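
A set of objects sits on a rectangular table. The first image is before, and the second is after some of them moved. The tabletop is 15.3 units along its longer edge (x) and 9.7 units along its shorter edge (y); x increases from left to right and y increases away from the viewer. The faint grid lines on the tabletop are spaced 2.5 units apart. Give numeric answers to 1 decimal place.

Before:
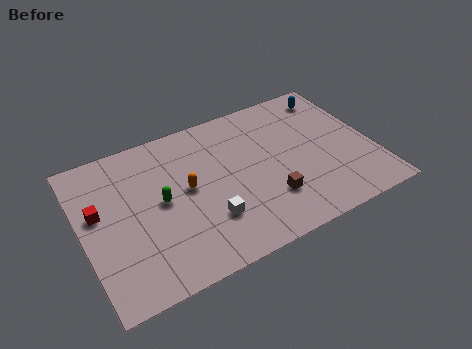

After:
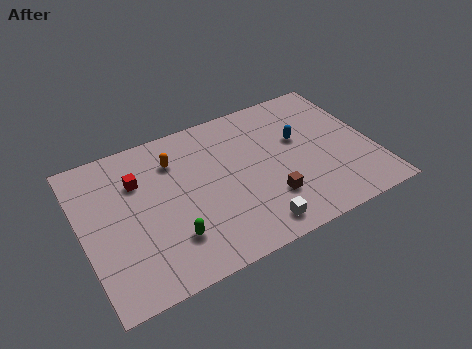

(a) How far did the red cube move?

2.5

The red cube moved from about (0.9, 5.7) to (3.1, 6.8), a distance of √(2.2² + 1.1²) ≈ 2.5.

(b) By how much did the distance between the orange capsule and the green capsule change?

+3.5

The distance was about 1.4 in the first image and 4.9 in the second, so they moved 3.5 units further apart.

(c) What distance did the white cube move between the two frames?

2.7

The white cube was near (6.3, 2.8) before and (8.5, 1.3) after, so it travelled √(2.2² + 1.5²) ≈ 2.7 units.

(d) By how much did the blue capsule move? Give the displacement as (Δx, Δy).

(-2.2, -2.3)

From the two frames, the blue capsule sits at roughly (13.8, 8.2) before and (11.6, 5.9) after.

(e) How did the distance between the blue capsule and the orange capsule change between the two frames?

-2.2

The distance was about 8.8 in the first image and 6.6 in the second, so they moved 2.2 units closer together.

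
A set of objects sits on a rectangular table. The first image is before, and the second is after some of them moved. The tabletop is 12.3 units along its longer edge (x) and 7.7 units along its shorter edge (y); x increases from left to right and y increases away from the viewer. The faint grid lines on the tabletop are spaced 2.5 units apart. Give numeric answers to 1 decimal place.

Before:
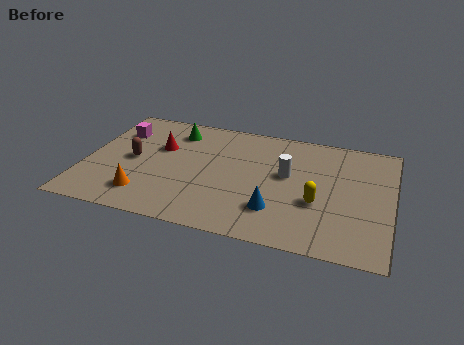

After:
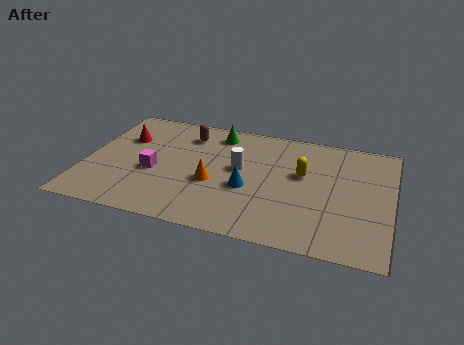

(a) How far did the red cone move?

1.5

The red cone moved from about (2.9, 4.9) to (1.4, 5.2), a distance of √(1.5² + 0.3²) ≈ 1.5.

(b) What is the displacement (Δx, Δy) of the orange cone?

(2.6, 1.5)

The orange cone was at about (2.6, 1.6) and moved to about (5.2, 3.1).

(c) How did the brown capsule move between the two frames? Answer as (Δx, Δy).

(2.0, 2.3)

The brown capsule started near (1.9, 3.8) and ended near (3.9, 6.1).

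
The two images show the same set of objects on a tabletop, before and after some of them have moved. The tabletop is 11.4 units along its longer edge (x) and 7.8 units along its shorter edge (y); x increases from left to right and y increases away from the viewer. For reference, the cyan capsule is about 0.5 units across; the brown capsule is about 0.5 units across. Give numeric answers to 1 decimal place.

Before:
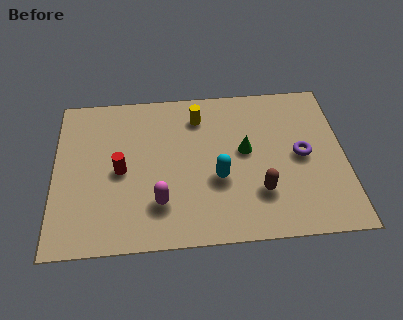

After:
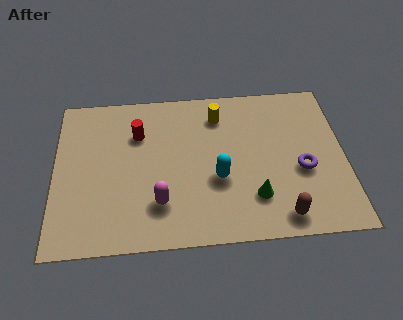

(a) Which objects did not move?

the cyan capsule and the magenta capsule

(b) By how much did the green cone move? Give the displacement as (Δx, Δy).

(0.3, -2.3)

From the two frames, the green cone sits at roughly (7.5, 4.3) before and (7.8, 2.0) after.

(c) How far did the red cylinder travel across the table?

1.9

From (2.6, 3.7) to (3.3, 5.5), the red cylinder covered √(0.7² + 1.8²) ≈ 1.9 units.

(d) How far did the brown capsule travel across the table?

1.4

From (8.0, 2.2) to (8.8, 1.0), the brown capsule covered √(0.8² + 1.2²) ≈ 1.4 units.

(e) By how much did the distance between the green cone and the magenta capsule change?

-0.4

Before: roughly 4.1 units apart; after: 3.7. That's 0.4 units closer together.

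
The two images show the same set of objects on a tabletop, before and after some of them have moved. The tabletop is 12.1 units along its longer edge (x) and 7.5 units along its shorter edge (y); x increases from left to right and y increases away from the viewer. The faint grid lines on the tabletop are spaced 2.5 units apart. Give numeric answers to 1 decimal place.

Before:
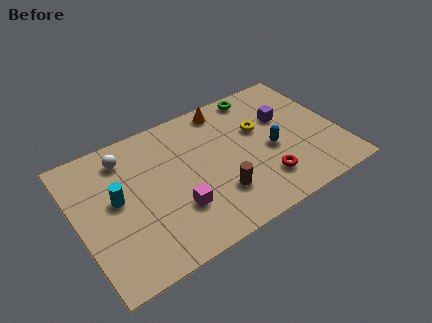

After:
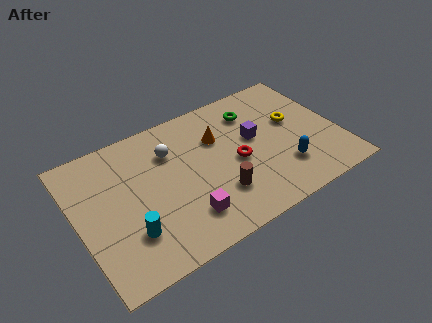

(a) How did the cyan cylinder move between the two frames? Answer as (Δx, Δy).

(0.3, -2.0)

The cyan cylinder was at about (1.8, 4.1) and moved to about (2.1, 2.1).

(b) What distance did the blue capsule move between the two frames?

1.4

The blue capsule was near (8.9, 3.3) before and (9.3, 2.0) after, so it travelled √(0.4² + 1.3²) ≈ 1.4 units.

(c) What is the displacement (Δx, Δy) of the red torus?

(-1.0, 1.6)

The red torus started near (8.3, 1.8) and ended near (7.3, 3.4).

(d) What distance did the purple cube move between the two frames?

1.6

The purple cube was near (9.8, 4.8) before and (8.3, 4.3) after, so it travelled √(1.5² + 0.5²) ≈ 1.6 units.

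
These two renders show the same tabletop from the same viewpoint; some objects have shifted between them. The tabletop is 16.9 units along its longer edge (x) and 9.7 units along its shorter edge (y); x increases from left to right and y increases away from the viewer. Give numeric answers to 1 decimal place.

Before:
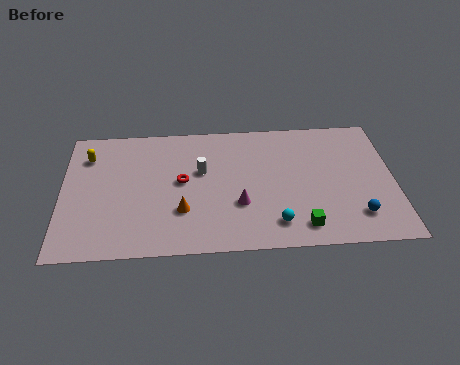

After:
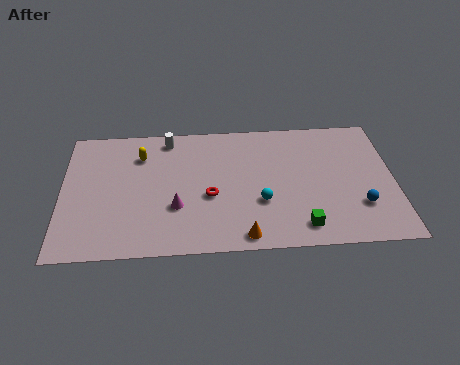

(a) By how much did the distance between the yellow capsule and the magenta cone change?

-4.3

They were about 8.7 units apart before and 4.4 after — 4.3 units closer together.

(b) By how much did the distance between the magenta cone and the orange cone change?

+1.2

The distance was about 2.9 in the first image and 4.1 in the second, so they moved 1.2 units further apart.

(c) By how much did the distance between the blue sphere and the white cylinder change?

+2.6

The distance was about 8.7 in the first image and 11.3 in the second, so they moved 2.6 units further apart.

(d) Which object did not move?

the green cube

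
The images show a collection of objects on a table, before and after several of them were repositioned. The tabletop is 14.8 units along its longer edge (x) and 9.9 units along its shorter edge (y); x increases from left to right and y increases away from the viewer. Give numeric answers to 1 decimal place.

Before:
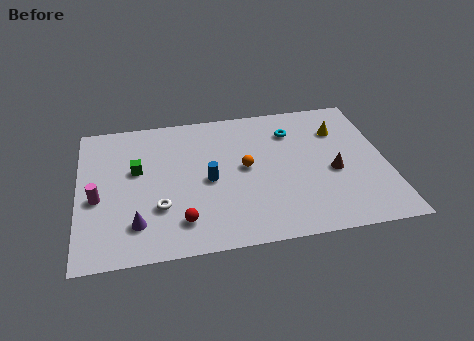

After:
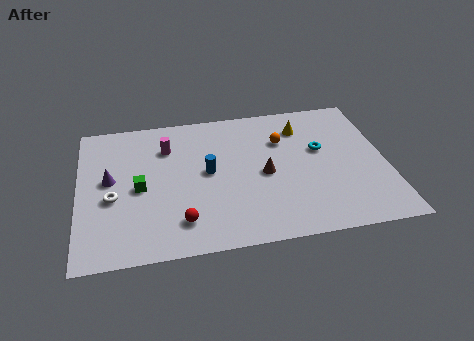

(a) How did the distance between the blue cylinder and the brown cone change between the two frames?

-3.2

The distance was about 6.0 in the first image and 2.8 in the second, so they moved 3.2 units closer together.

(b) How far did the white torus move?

2.4

The white torus moved from about (3.8, 3.1) to (1.6, 4.1), a distance of √(2.2² + 1.0²) ≈ 2.4.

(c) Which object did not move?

the red sphere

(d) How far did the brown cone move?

3.3

The brown cone moved from about (12.2, 4.2) to (8.9, 4.6), a distance of √(3.3² + 0.4²) ≈ 3.3.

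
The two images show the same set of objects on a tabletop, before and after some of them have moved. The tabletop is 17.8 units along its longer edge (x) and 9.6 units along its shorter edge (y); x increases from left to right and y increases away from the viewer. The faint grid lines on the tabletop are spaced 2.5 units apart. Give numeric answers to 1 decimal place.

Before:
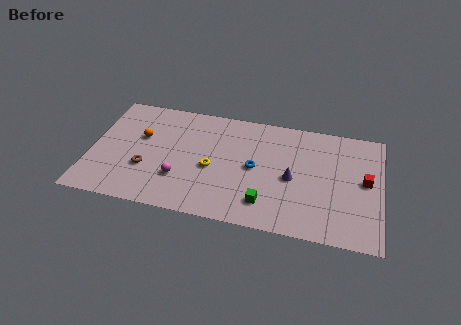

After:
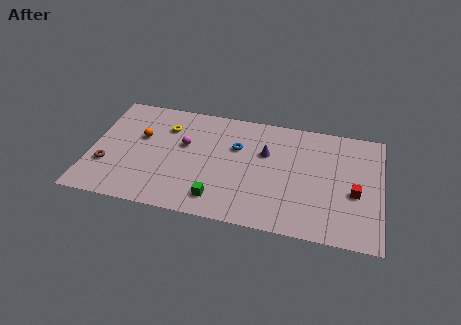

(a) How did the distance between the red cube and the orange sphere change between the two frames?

-0.5

Before: roughly 13.8 units apart; after: 13.3. That's 0.5 units closer together.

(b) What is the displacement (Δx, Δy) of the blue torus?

(-1.2, 1.5)

The blue torus started near (10.1, 4.8) and ended near (8.9, 6.3).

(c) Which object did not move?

the orange sphere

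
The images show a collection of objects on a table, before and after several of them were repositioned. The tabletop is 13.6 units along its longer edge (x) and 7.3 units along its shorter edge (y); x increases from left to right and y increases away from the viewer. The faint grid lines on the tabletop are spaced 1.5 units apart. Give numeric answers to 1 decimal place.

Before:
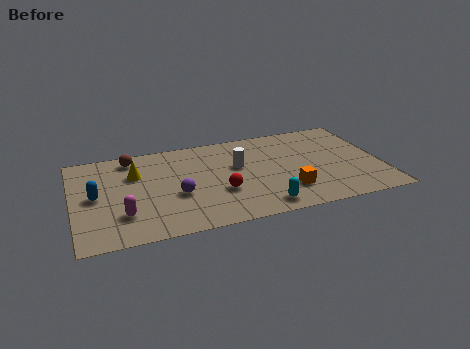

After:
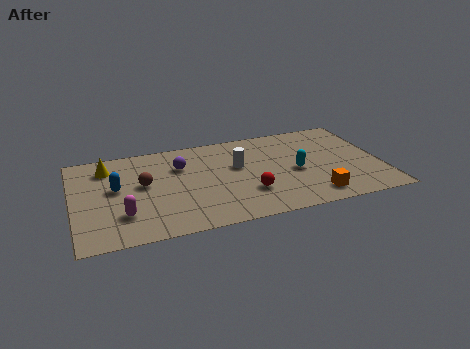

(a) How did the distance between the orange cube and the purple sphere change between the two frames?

+1.9

The distance was about 4.9 in the first image and 6.8 in the second, so they moved 1.9 units further apart.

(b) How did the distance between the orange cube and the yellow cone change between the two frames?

+2.7

The distance was about 7.2 in the first image and 9.9 in the second, so they moved 2.7 units further apart.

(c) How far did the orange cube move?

1.3

The orange cube was near (9.3, 1.9) before and (10.4, 1.2) after, so it travelled √(1.1² + 0.7²) ≈ 1.3 units.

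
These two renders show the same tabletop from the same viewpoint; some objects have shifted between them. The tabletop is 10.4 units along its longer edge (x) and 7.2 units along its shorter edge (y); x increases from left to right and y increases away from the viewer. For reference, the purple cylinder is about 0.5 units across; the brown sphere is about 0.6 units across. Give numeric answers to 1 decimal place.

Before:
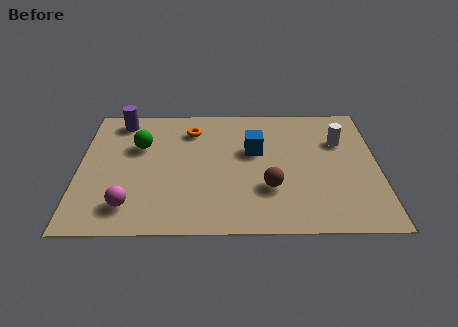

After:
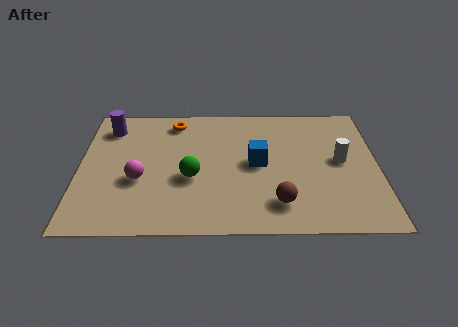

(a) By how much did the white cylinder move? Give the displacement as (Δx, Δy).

(0.0, -1.1)

The white cylinder was at about (9.1, 4.9) and moved to about (9.1, 3.8).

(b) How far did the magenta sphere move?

1.4

From (1.8, 1.4) to (2.1, 2.8), the magenta sphere covered √(0.3² + 1.4²) ≈ 1.4 units.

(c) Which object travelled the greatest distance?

the green sphere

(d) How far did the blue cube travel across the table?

0.7

The blue cube was near (6.1, 4.4) before and (6.2, 3.7) after, so it travelled √(0.1² + 0.7²) ≈ 0.7 units.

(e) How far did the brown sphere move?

0.9

From (6.6, 2.3) to (6.9, 1.5), the brown sphere covered √(0.3² + 0.8²) ≈ 0.9 units.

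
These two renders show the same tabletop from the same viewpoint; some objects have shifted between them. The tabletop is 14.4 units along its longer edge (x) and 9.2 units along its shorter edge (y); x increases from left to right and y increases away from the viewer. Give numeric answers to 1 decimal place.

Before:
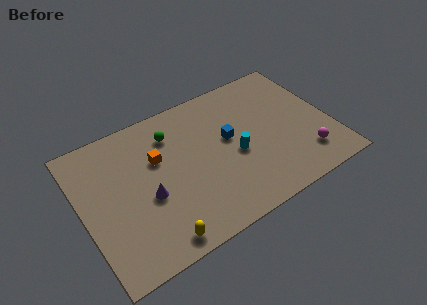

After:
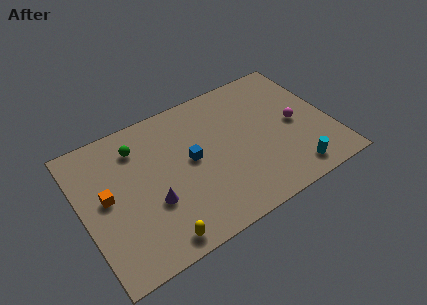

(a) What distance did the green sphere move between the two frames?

2.0

The green sphere moved from about (5.5, 7.1) to (3.5, 7.2), a distance of √(2.0² + 0.1²) ≈ 2.0.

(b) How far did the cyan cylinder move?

4.0

The cyan cylinder moved from about (8.8, 4.0) to (11.7, 1.3), a distance of √(2.9² + 2.7²) ≈ 4.0.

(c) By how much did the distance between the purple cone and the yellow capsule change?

-0.5

The distance was about 2.8 in the first image and 2.3 in the second, so they moved 0.5 units closer together.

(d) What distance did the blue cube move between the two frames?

2.3

The blue cube moved from about (8.6, 5.2) to (6.3, 4.9), a distance of √(2.3² + 0.3²) ≈ 2.3.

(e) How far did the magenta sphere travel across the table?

2.4

The magenta sphere was near (12.6, 2.0) before and (12.4, 4.4) after, so it travelled √(0.2² + 2.4²) ≈ 2.4 units.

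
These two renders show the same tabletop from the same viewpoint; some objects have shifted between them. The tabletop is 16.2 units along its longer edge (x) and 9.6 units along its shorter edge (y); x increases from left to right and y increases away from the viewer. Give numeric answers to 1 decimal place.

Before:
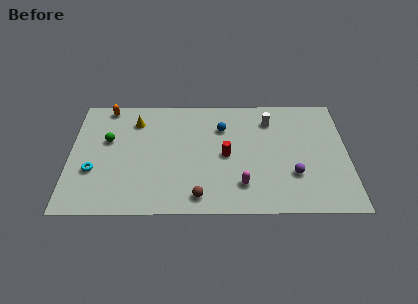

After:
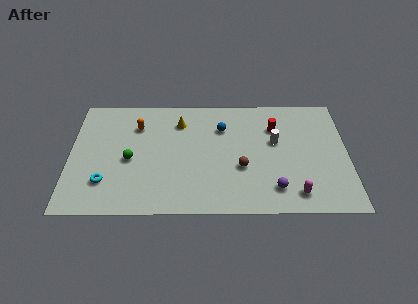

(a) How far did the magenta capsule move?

3.2

The magenta capsule was near (10.0, 2.2) before and (13.1, 1.5) after, so it travelled √(3.1² + 0.7²) ≈ 3.2 units.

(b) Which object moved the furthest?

the red cylinder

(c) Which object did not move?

the blue sphere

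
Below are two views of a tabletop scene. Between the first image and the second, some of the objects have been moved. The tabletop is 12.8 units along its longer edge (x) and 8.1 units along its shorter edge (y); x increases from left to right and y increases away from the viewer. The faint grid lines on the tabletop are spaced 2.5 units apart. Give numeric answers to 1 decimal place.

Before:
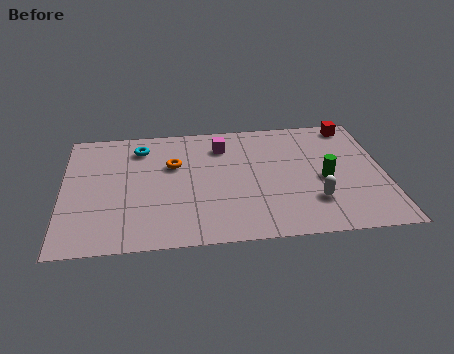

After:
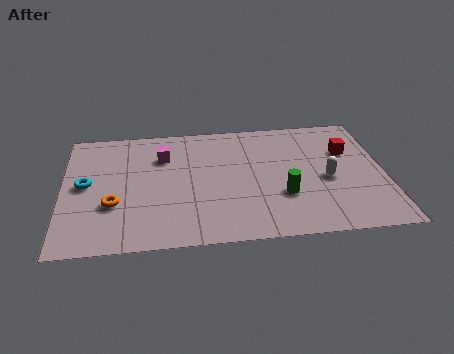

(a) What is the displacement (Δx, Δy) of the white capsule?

(0.6, 1.4)

From the two frames, the white capsule sits at roughly (9.9, 2.2) before and (10.5, 3.6) after.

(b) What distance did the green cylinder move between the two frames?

1.9

The green cylinder moved from about (10.4, 3.6) to (8.7, 2.7), a distance of √(1.7² + 0.9²) ≈ 1.9.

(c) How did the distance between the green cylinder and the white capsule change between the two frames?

+0.5

The distance was about 1.5 in the first image and 2.0 in the second, so they moved 0.5 units further apart.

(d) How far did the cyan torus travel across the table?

3.2

The cyan torus moved from about (3.1, 6.5) to (0.9, 4.2), a distance of √(2.2² + 2.3²) ≈ 3.2.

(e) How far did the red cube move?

1.8

The red cube moved from about (11.7, 7.2) to (11.4, 5.4), a distance of √(0.3² + 1.8²) ≈ 1.8.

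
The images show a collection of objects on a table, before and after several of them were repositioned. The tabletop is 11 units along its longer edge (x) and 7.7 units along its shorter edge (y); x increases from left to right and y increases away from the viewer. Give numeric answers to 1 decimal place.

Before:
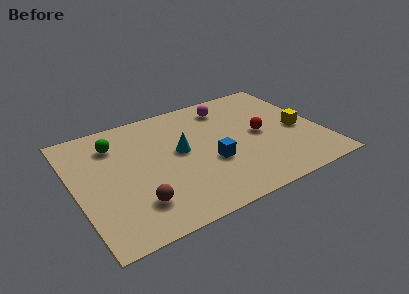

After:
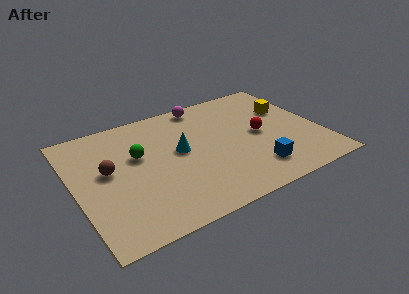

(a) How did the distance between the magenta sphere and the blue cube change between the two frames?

+1.9

Before: roughly 3.6 units apart; after: 5.5. That's 1.9 units further apart.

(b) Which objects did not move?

the red sphere and the cyan cone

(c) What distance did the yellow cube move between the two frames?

1.6

The yellow cube was near (10.0, 3.4) before and (9.8, 5.0) after, so it travelled √(0.2² + 1.6²) ≈ 1.6 units.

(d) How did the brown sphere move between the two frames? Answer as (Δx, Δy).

(-0.9, 2.5)

The brown sphere started near (2.4, 1.8) and ended near (1.5, 4.3).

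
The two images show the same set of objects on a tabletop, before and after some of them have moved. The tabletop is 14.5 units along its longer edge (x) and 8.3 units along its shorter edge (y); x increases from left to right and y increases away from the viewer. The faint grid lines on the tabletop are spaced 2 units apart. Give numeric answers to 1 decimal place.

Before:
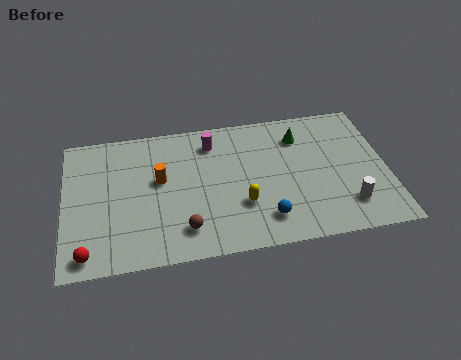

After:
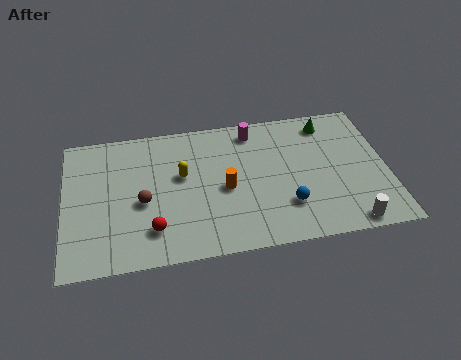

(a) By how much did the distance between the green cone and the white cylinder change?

+1.3

Before: roughly 4.9 units apart; after: 6.2. That's 1.3 units further apart.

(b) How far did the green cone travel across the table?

1.4

The green cone was near (10.7, 6.4) before and (12.0, 7.0) after, so it travelled √(1.3² + 0.6²) ≈ 1.4 units.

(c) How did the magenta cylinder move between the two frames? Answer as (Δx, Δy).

(1.9, 0.4)

The magenta cylinder started near (6.7, 6.7) and ended near (8.6, 7.1).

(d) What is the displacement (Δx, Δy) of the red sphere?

(2.9, 0.9)

From the two frames, the red sphere sits at roughly (1.0, 1.0) before and (3.9, 1.9) after.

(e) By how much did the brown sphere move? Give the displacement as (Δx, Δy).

(-1.8, 1.9)

From the two frames, the brown sphere sits at roughly (5.3, 1.7) before and (3.5, 3.6) after.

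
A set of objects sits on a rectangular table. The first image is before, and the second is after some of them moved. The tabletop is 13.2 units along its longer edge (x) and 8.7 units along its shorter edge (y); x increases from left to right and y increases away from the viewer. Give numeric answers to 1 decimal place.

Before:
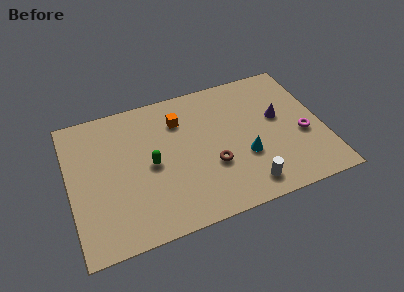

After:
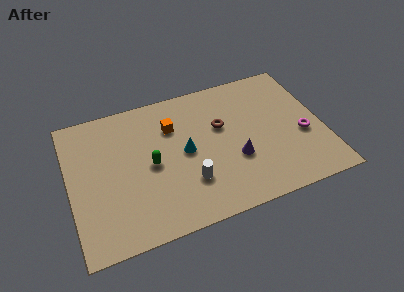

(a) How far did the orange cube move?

0.5

The orange cube moved from about (5.9, 6.5) to (5.5, 6.2), a distance of √(0.4² + 0.3²) ≈ 0.5.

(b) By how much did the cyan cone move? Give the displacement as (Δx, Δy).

(-3.0, 1.3)

From the two frames, the cyan cone sits at roughly (9.0, 3.1) before and (6.0, 4.4) after.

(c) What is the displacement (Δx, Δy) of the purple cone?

(-2.5, -1.9)

The purple cone started near (11.0, 5.0) and ended near (8.5, 3.1).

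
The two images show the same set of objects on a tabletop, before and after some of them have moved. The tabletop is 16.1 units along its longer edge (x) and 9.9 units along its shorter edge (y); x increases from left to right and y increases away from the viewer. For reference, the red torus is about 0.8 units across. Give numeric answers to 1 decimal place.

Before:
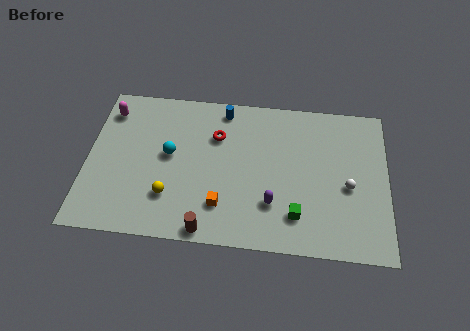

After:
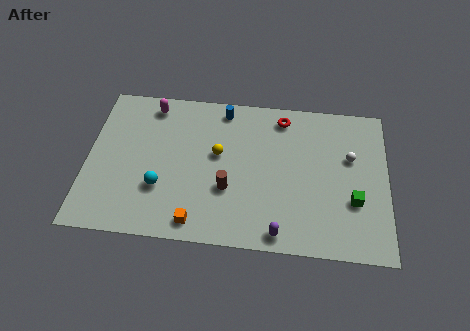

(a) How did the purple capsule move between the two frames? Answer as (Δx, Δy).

(0.4, -1.8)

The purple capsule started near (10.0, 2.8) and ended near (10.4, 1.0).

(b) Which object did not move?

the blue cylinder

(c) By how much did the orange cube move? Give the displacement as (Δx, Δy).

(-1.3, -1.2)

The orange cube started near (7.3, 2.4) and ended near (6.0, 1.2).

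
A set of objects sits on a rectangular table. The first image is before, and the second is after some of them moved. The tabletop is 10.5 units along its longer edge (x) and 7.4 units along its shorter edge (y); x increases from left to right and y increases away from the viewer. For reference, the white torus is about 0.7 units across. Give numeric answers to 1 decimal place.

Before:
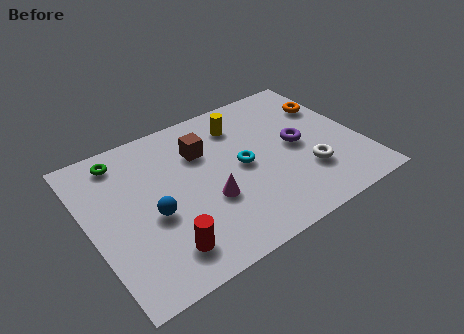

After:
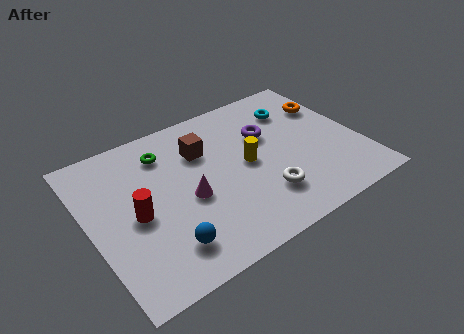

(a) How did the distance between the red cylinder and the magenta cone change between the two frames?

-0.4

They were about 2.4 units apart before and 2.0 after — 0.4 units closer together.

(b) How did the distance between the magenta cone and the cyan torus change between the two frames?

+3.5

Before: roughly 1.8 units apart; after: 5.3. That's 3.5 units further apart.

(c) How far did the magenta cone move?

0.9

The magenta cone moved from about (4.4, 2.7) to (3.7, 3.2), a distance of √(0.7² + 0.5²) ≈ 0.9.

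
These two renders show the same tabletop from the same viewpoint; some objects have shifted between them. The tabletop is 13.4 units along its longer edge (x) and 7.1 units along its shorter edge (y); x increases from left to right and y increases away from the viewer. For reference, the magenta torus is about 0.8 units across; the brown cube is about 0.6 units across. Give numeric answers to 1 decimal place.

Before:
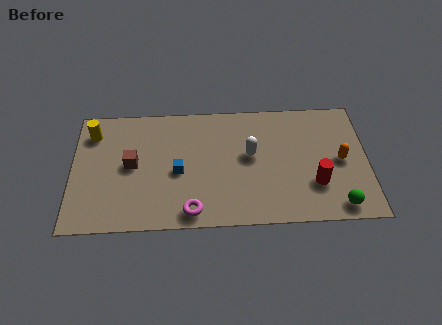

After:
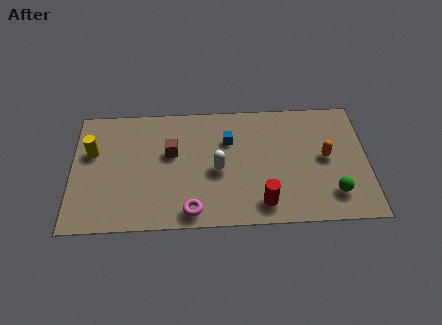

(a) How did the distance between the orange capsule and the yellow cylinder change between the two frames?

-0.9

Before: roughly 11.5 units apart; after: 10.6. That's 0.9 units closer together.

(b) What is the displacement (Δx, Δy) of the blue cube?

(2.3, 1.7)

The blue cube was at about (4.8, 3.2) and moved to about (7.1, 4.9).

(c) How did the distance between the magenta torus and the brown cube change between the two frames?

-0.4

Before: roughly 3.9 units apart; after: 3.5. That's 0.4 units closer together.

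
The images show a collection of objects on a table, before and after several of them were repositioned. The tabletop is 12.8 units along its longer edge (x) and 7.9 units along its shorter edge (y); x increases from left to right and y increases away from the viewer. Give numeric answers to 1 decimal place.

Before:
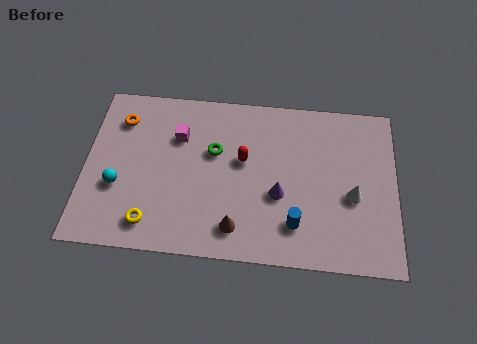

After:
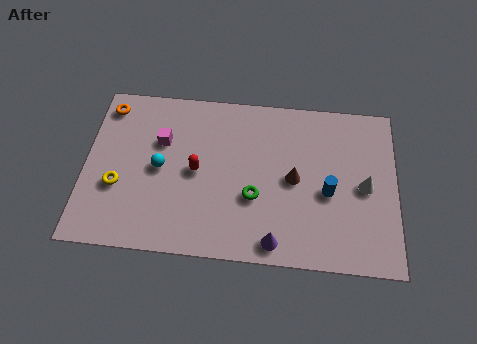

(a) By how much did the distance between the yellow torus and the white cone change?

+1.7

They were about 8.4 units apart before and 10.1 after — 1.7 units further apart.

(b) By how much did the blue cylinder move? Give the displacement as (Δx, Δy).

(1.3, 1.6)

The blue cylinder started near (8.7, 1.8) and ended near (10.0, 3.4).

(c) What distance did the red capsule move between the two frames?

2.0

The red capsule was near (6.5, 4.6) before and (4.6, 3.9) after, so it travelled √(1.9² + 0.7²) ≈ 2.0 units.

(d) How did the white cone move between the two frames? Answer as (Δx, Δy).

(0.5, 0.5)

The white cone started near (11.0, 3.3) and ended near (11.5, 3.8).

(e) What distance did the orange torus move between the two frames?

0.8

From (1.4, 6.1) to (0.8, 6.7), the orange torus covered √(0.6² + 0.6²) ≈ 0.8 units.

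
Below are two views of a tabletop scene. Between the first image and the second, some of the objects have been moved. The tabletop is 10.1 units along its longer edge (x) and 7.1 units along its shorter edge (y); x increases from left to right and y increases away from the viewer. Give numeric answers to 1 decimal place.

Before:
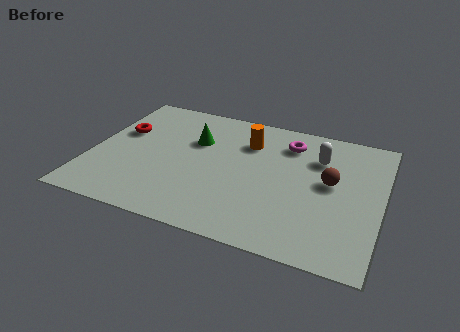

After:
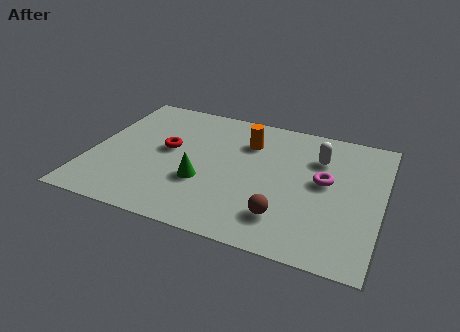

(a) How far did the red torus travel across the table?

1.8

The red torus moved from about (0.9, 4.4) to (2.6, 3.9), a distance of √(1.7² + 0.5²) ≈ 1.8.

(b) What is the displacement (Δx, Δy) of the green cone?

(0.5, -2.2)

The green cone was at about (3.5, 4.7) and moved to about (4.0, 2.5).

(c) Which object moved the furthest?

the brown sphere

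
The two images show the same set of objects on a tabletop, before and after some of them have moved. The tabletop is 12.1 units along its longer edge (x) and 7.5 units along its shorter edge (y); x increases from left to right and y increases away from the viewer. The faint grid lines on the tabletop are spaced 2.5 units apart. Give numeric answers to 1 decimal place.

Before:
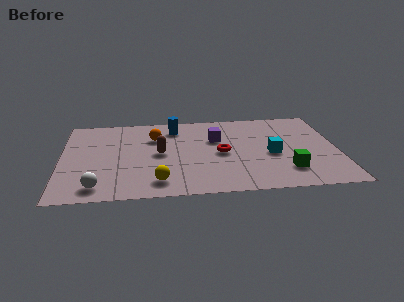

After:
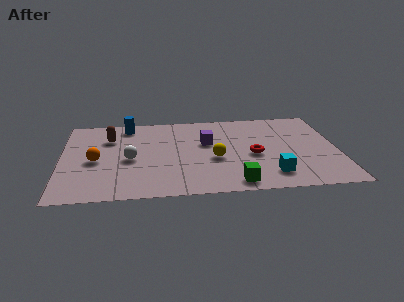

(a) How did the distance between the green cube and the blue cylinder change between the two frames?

+0.8

The distance was about 6.4 in the first image and 7.2 in the second, so they moved 0.8 units further apart.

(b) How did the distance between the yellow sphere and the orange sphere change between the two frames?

+1.2

They were about 4.0 units apart before and 5.2 after — 1.2 units further apart.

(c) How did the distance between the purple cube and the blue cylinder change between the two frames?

+1.8

They were about 2.2 units apart before and 4.0 after — 1.8 units further apart.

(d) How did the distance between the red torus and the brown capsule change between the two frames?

+3.9

The distance was about 2.7 in the first image and 6.6 in the second, so they moved 3.9 units further apart.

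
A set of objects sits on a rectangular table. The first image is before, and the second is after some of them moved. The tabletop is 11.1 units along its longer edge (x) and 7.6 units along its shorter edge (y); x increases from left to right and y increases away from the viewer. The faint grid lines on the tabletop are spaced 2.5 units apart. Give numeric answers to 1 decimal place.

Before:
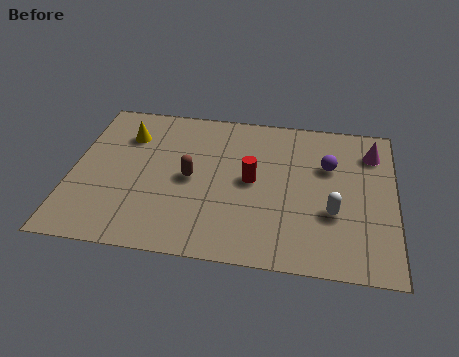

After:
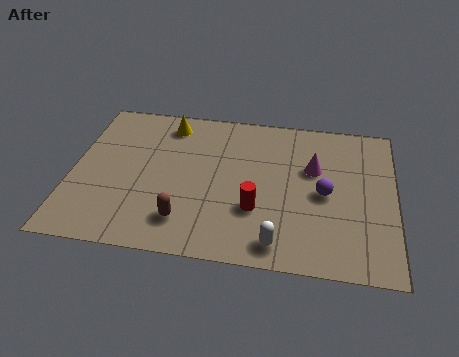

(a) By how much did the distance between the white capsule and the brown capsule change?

-1.7

Before: roughly 5.0 units apart; after: 3.3. That's 1.7 units closer together.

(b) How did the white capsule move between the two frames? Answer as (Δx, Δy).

(-1.8, -1.7)

From the two frames, the white capsule sits at roughly (9.0, 2.7) before and (7.2, 1.0) after.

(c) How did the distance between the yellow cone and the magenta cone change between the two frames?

-3.2

They were about 8.5 units apart before and 5.3 after — 3.2 units closer together.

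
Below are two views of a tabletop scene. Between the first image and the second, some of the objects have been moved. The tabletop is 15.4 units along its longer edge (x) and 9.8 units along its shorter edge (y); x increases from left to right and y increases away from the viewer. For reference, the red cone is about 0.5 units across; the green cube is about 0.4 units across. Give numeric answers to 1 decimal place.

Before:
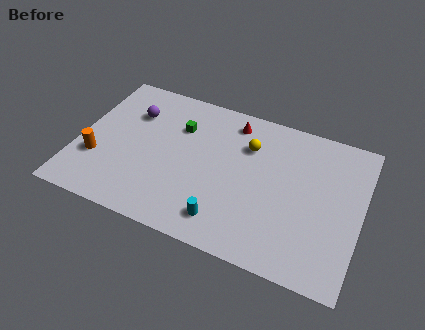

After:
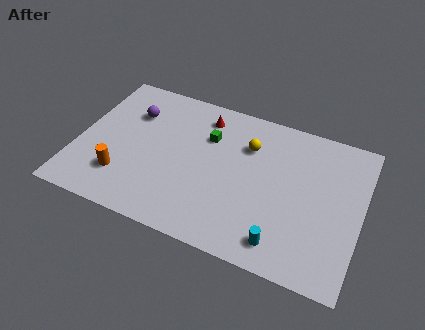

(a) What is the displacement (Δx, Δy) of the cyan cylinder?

(3.1, -0.2)

From the two frames, the cyan cylinder sits at roughly (8.4, 1.7) before and (11.5, 1.5) after.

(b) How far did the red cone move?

1.6

From (8.1, 8.3) to (6.5, 8.1), the red cone covered √(1.6² + 0.2²) ≈ 1.6 units.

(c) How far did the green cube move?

1.6

From (5.3, 6.9) to (6.9, 6.8), the green cube covered √(1.6² + 0.1²) ≈ 1.6 units.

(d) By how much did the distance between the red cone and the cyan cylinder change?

+1.7

The distance was about 6.6 in the first image and 8.3 in the second, so they moved 1.7 units further apart.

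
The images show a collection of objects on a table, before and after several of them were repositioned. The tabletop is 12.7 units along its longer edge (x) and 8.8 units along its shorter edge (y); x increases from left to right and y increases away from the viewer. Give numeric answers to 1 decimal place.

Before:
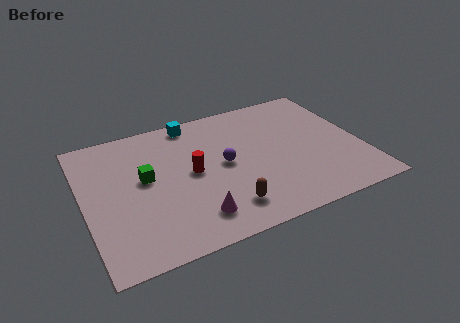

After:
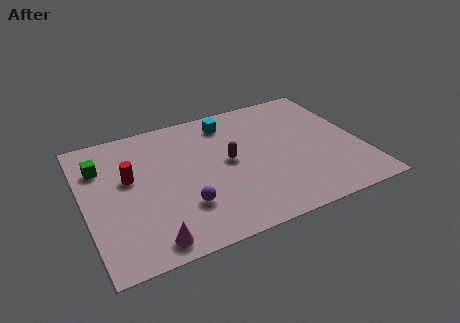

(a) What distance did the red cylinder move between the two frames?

2.9

The red cylinder moved from about (4.9, 4.5) to (2.1, 5.2), a distance of √(2.8² + 0.7²) ≈ 2.9.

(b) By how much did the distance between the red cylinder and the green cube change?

-0.4

Before: roughly 2.1 units apart; after: 1.7. That's 0.4 units closer together.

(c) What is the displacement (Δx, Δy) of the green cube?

(-1.9, 1.5)

The green cube started near (2.8, 4.9) and ended near (0.9, 6.4).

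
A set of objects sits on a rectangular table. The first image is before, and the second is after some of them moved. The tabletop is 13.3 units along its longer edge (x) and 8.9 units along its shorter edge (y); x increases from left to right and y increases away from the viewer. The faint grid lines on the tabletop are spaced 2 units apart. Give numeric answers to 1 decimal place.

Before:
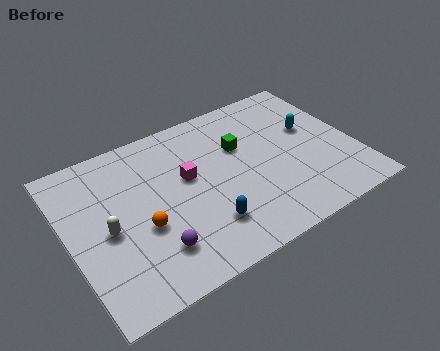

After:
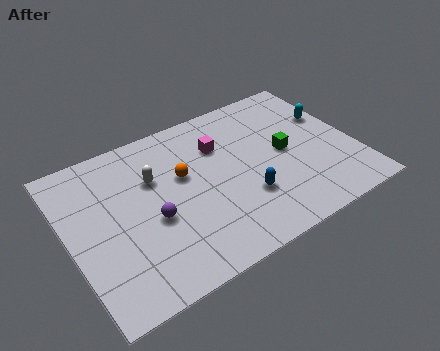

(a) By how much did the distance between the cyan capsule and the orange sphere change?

-1.4

Before: roughly 8.5 units apart; after: 7.1. That's 1.4 units closer together.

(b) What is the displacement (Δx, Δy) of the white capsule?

(2.4, 1.8)

The white capsule started near (1.7, 4.1) and ended near (4.1, 5.9).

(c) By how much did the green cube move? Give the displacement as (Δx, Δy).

(1.9, -1.3)

From the two frames, the green cube sits at roughly (8.2, 5.8) before and (10.1, 4.5) after.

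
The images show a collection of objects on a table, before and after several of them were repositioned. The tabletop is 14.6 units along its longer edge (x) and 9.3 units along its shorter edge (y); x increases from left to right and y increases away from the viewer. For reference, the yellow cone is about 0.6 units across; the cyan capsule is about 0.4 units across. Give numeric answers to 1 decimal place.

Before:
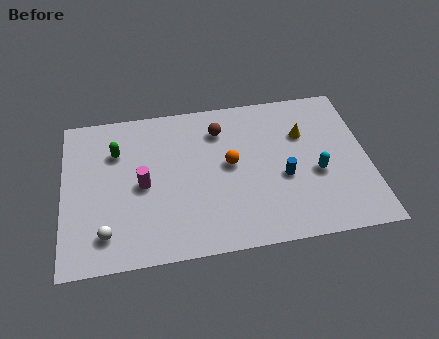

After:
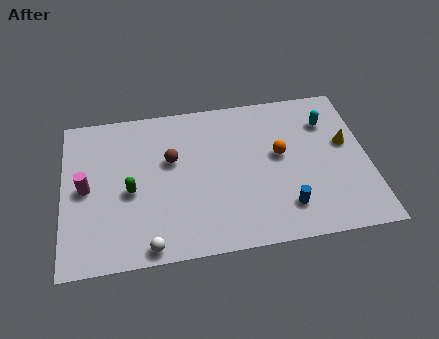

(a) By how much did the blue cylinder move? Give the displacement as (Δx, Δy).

(0.0, -1.8)

The blue cylinder was at about (10.5, 3.8) and moved to about (10.5, 2.0).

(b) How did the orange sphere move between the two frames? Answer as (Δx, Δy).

(2.4, 0.2)

The orange sphere was at about (8.0, 5.0) and moved to about (10.4, 5.2).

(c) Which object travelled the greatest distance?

the cyan capsule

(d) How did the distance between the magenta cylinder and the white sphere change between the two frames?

+1.6

They were about 3.2 units apart before and 4.8 after — 1.6 units further apart.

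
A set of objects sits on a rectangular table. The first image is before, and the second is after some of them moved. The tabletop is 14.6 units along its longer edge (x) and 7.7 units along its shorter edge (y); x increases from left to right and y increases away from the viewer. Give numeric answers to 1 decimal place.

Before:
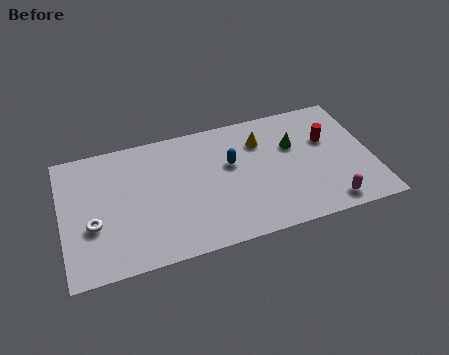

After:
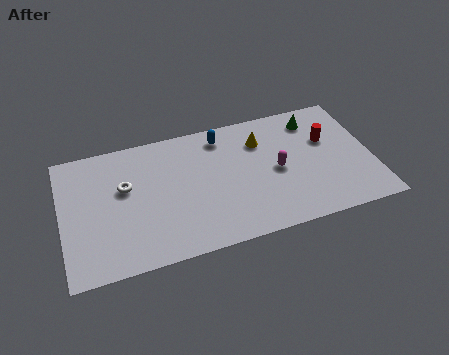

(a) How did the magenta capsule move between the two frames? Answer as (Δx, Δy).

(-2.2, 2.7)

From the two frames, the magenta capsule sits at roughly (12.3, 1.0) before and (10.1, 3.7) after.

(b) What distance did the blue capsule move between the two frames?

1.8

From (8.0, 4.7) to (7.7, 6.5), the blue capsule covered √(0.3² + 1.8²) ≈ 1.8 units.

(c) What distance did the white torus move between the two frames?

2.4

The white torus moved from about (1.4, 2.9) to (3.0, 4.7), a distance of √(1.6² + 1.8²) ≈ 2.4.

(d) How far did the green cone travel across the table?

1.7

From (11.0, 5.0) to (12.1, 6.3), the green cone covered √(1.1² + 1.3²) ≈ 1.7 units.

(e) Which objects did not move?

the yellow cone and the red cylinder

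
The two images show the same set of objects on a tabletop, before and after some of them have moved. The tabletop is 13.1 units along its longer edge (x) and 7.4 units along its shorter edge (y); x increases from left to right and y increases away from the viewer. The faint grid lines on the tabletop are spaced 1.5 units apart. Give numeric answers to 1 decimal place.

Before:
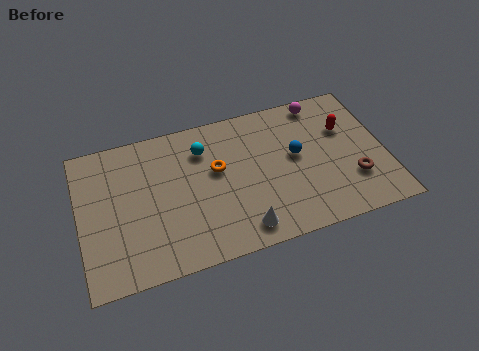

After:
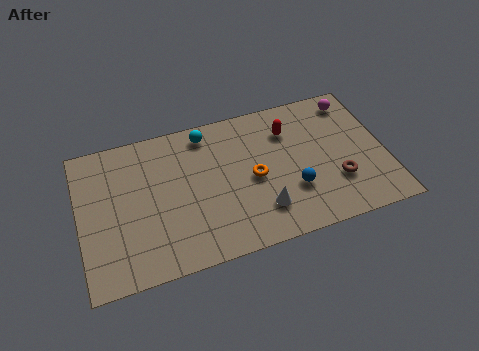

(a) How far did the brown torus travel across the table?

0.7

The brown torus moved from about (11.6, 2.2) to (10.9, 2.3), a distance of √(0.7² + 0.1²) ≈ 0.7.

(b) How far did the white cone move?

1.1

The white cone moved from about (6.7, 1.1) to (7.6, 1.8), a distance of √(0.9² + 0.7²) ≈ 1.1.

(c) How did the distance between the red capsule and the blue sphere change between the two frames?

+0.8

They were about 2.3 units apart before and 3.1 after — 0.8 units further apart.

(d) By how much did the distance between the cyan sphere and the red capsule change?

-2.5

They were about 6.1 units apart before and 3.6 after — 2.5 units closer together.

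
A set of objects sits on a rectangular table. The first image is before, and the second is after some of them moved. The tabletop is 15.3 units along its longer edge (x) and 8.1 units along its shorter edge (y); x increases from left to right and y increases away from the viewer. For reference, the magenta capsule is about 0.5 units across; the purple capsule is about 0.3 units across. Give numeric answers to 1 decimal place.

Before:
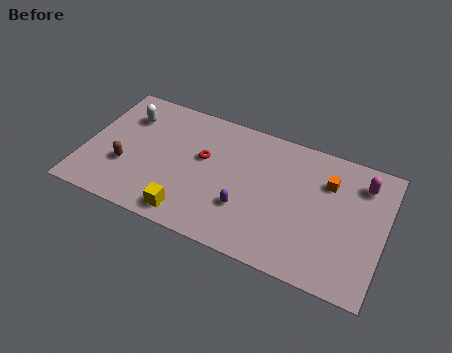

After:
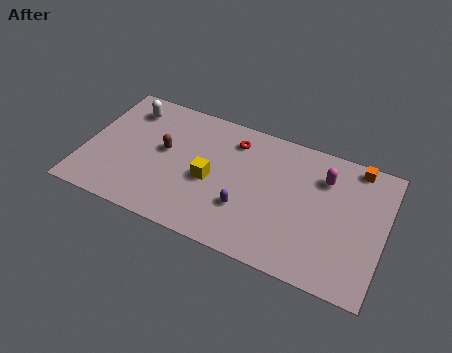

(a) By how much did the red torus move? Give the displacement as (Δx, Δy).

(1.4, 1.7)

The red torus was at about (6.0, 4.8) and moved to about (7.4, 6.5).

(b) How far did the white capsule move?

0.5

The white capsule was near (1.9, 6.0) before and (1.9, 6.5) after, so it travelled √(0.0² + 0.5²) ≈ 0.5 units.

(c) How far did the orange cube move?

2.0

From (12.3, 5.8) to (13.6, 7.3), the orange cube covered √(1.3² + 1.5²) ≈ 2.0 units.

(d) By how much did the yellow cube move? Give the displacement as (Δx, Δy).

(0.8, 2.5)

From the two frames, the yellow cube sits at roughly (5.7, 1.1) before and (6.5, 3.6) after.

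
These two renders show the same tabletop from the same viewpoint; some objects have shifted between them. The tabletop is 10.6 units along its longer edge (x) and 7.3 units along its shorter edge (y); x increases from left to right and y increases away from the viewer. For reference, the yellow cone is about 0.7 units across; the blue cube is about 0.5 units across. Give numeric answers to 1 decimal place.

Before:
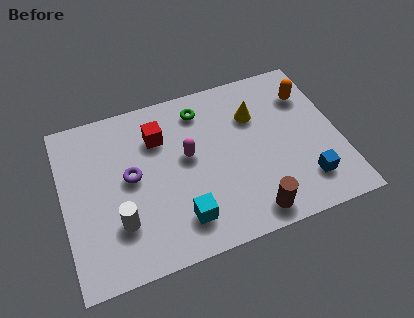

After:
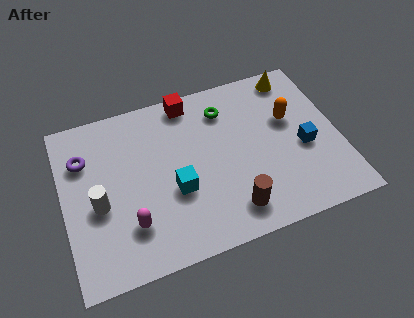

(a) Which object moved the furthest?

the magenta capsule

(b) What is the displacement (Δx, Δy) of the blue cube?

(0.1, 1.5)

The blue cube started near (9.1, 1.6) and ended near (9.2, 3.1).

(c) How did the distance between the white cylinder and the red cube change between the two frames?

+1.4

The distance was about 3.7 in the first image and 5.1 in the second, so they moved 1.4 units further apart.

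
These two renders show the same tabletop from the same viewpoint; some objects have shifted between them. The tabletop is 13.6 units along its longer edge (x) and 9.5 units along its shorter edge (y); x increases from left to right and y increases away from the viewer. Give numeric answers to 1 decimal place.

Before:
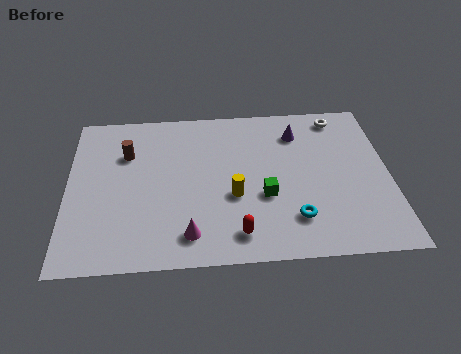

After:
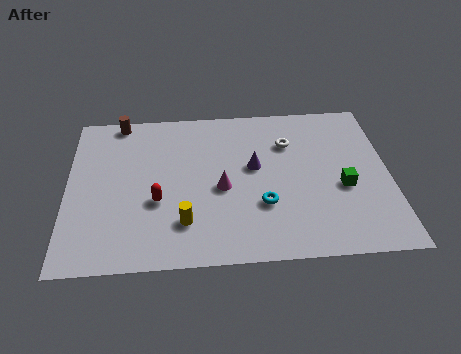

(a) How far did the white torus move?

2.7

From (11.6, 8.3) to (9.4, 6.8), the white torus covered √(2.2² + 1.5²) ≈ 2.7 units.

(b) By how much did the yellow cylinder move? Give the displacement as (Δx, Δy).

(-2.1, -1.4)

The yellow cylinder was at about (7.0, 3.7) and moved to about (4.9, 2.3).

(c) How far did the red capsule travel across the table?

3.9

The red capsule moved from about (7.1, 1.5) to (3.8, 3.6), a distance of √(3.3² + 2.1²) ≈ 3.9.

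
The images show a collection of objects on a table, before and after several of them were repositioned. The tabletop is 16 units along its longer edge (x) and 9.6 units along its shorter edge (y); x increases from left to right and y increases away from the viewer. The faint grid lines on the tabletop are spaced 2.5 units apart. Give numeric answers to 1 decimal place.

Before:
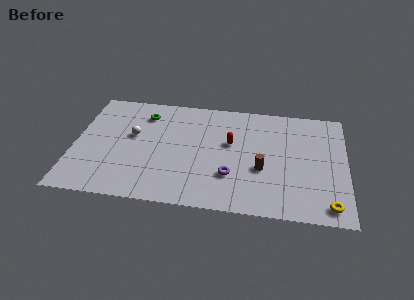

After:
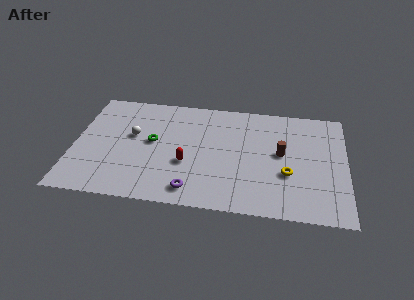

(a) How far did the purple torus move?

2.7

From (9.3, 2.9) to (7.1, 1.4), the purple torus covered √(2.2² + 1.5²) ≈ 2.7 units.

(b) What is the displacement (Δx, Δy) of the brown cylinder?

(1.1, 1.5)

The brown cylinder was at about (11.1, 3.7) and moved to about (12.2, 5.2).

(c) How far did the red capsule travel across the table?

3.3

The red capsule was near (9.2, 5.7) before and (6.7, 3.6) after, so it travelled √(2.5² + 2.1²) ≈ 3.3 units.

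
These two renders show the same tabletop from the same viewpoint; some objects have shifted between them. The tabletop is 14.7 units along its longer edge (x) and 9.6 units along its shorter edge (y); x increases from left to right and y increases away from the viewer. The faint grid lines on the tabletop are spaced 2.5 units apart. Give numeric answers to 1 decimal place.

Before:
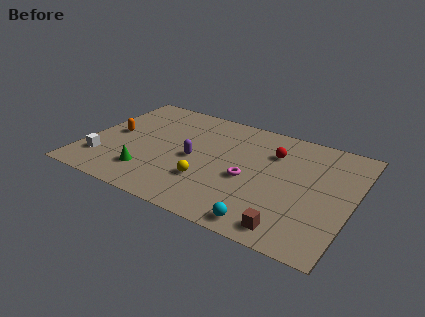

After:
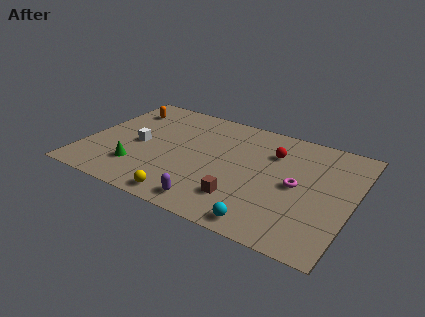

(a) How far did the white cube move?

2.8

The white cube moved from about (1.2, 2.3) to (2.9, 4.5), a distance of √(1.7² + 2.2²) ≈ 2.8.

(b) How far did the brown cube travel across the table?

3.0

The brown cube was near (11.8, 1.2) before and (9.0, 2.3) after, so it travelled √(2.8² + 1.1²) ≈ 3.0 units.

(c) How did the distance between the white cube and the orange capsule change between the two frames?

+0.7

The distance was about 2.6 in the first image and 3.3 in the second, so they moved 0.7 units further apart.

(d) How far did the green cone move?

0.6

From (3.8, 2.2) to (3.2, 2.4), the green cone covered √(0.6² + 0.2²) ≈ 0.6 units.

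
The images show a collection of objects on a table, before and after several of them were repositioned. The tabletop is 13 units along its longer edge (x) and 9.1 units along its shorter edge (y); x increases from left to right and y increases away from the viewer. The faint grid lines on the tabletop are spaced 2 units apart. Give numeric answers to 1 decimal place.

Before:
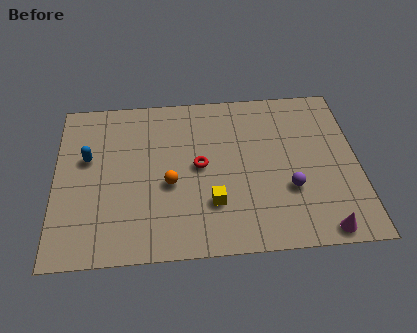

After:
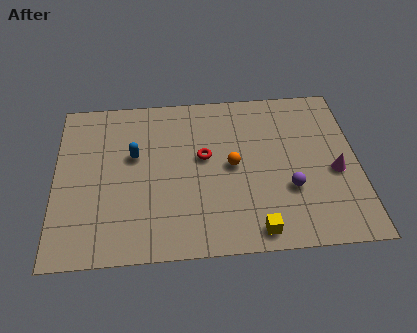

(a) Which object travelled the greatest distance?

the magenta cone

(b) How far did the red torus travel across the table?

0.5

From (6.2, 4.7) to (6.4, 5.2), the red torus covered √(0.2² + 0.5²) ≈ 0.5 units.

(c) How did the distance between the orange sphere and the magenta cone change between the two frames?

-2.6

The distance was about 7.1 in the first image and 4.5 in the second, so they moved 2.6 units closer together.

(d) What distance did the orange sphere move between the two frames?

2.8

The orange sphere moved from about (4.9, 3.8) to (7.6, 4.6), a distance of √(2.7² + 0.8²) ≈ 2.8.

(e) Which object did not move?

the purple sphere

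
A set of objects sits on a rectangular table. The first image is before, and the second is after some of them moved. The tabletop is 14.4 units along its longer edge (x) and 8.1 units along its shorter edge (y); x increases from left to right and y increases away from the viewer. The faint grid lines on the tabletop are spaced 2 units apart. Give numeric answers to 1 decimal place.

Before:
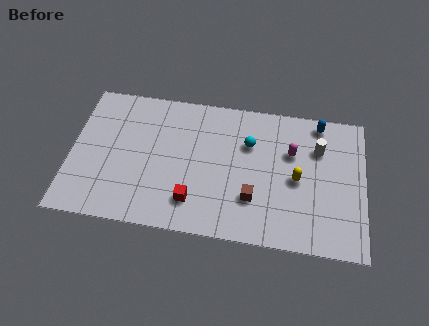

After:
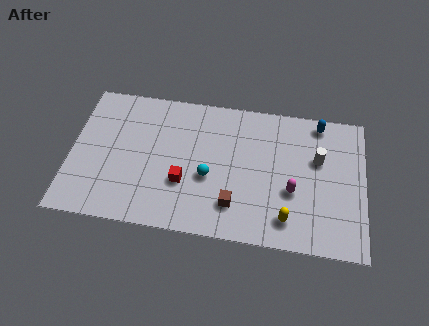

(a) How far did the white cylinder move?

0.6

From (12.1, 5.7) to (12.1, 5.1), the white cylinder covered √(0.0² + 0.6²) ≈ 0.6 units.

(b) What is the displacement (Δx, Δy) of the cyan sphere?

(-1.9, -2.2)

The cyan sphere started near (8.7, 5.5) and ended near (6.8, 3.3).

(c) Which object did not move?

the blue capsule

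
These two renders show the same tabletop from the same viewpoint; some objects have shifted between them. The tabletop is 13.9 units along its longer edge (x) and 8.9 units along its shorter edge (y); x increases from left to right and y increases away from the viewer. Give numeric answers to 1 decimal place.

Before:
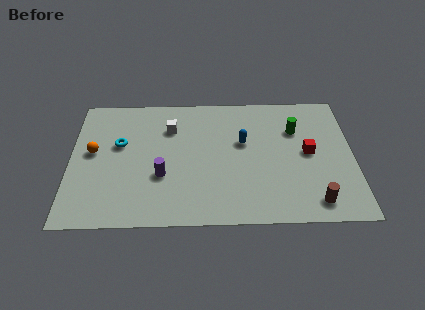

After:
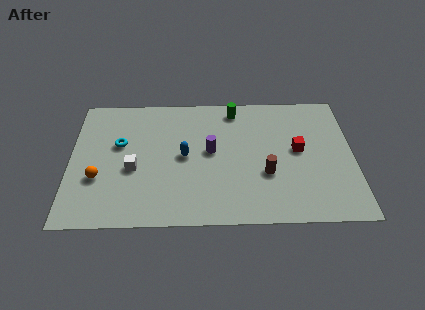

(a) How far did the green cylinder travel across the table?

3.4

The green cylinder was near (11.1, 6.2) before and (8.1, 7.7) after, so it travelled √(3.0² + 1.5²) ≈ 3.4 units.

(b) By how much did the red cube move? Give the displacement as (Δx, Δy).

(-0.5, 0.2)

The red cube was at about (11.7, 4.6) and moved to about (11.2, 4.8).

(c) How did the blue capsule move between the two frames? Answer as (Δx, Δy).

(-2.9, -0.9)

From the two frames, the blue capsule sits at roughly (8.5, 5.4) before and (5.6, 4.5) after.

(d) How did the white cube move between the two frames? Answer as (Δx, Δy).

(-1.8, -2.8)

The white cube started near (4.9, 6.5) and ended near (3.1, 3.7).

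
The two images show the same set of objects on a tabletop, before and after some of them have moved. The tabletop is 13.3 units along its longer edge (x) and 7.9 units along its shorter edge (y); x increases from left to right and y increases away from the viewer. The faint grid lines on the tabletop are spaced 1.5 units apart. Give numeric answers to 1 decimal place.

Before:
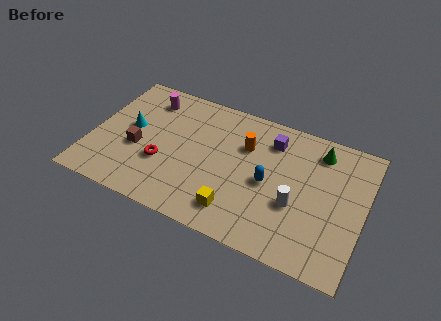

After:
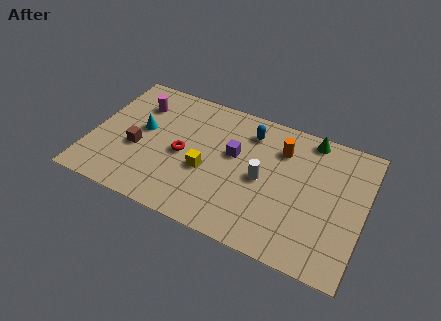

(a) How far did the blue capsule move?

2.9

The blue capsule moved from about (8.7, 3.7) to (7.5, 6.3), a distance of √(1.2² + 2.6²) ≈ 2.9.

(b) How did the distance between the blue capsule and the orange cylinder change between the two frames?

-0.5

Before: roughly 2.1 units apart; after: 1.6. That's 0.5 units closer together.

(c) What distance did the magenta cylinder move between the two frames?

0.6

The magenta cylinder moved from about (2.4, 6.4) to (2.0, 5.9), a distance of √(0.4² + 0.5²) ≈ 0.6.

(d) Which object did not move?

the brown cube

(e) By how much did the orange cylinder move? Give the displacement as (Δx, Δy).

(1.7, 0.5)

From the two frames, the orange cylinder sits at roughly (7.4, 5.4) before and (9.1, 5.9) after.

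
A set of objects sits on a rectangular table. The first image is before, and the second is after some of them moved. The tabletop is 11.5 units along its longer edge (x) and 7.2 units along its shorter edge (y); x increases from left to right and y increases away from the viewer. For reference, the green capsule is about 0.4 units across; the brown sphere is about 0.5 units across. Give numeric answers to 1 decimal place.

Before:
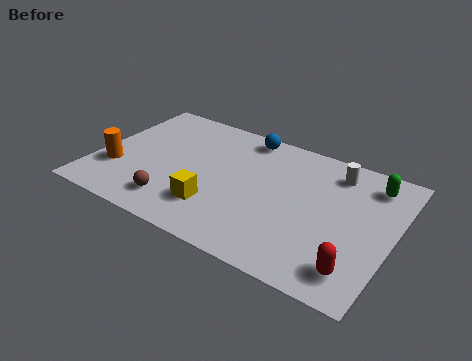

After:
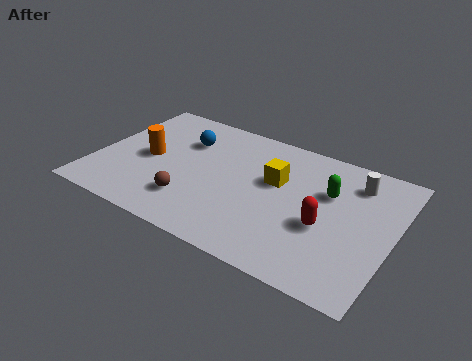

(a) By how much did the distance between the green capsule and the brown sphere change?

-2.6

Before: roughly 8.3 units apart; after: 5.7. That's 2.6 units closer together.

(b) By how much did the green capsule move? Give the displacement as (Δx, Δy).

(-1.5, -1.2)

The green capsule started near (10.4, 5.9) and ended near (8.9, 4.7).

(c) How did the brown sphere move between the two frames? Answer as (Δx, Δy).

(0.6, 0.4)

The brown sphere started near (3.4, 1.4) and ended near (4.0, 1.8).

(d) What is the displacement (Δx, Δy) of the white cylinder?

(0.8, -0.2)

From the two frames, the white cylinder sits at roughly (9.0, 5.9) before and (9.8, 5.7) after.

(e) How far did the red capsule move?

2.1

The red capsule moved from about (10.4, 1.3) to (9.0, 2.9), a distance of √(1.4² + 1.6²) ≈ 2.1.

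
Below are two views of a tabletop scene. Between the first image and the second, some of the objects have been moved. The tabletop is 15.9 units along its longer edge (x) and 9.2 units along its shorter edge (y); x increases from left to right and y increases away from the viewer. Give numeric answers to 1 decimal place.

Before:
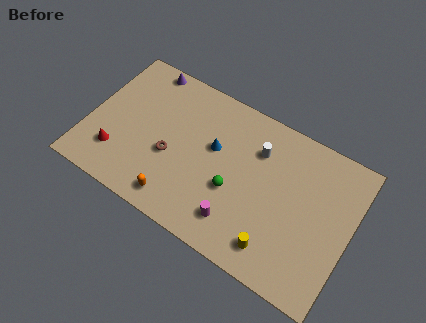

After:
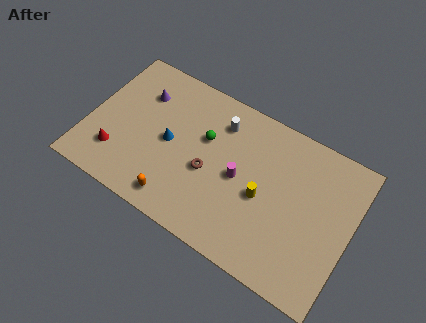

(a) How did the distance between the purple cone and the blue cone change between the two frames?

-2.6

The distance was about 5.6 in the first image and 3.0 in the second, so they moved 2.6 units closer together.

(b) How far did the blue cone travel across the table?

2.8

The blue cone was near (7.5, 5.5) before and (4.9, 4.5) after, so it travelled √(2.6² + 1.0²) ≈ 2.8 units.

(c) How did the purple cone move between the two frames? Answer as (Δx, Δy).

(0.1, -1.7)

The purple cone started near (2.7, 8.4) and ended near (2.8, 6.7).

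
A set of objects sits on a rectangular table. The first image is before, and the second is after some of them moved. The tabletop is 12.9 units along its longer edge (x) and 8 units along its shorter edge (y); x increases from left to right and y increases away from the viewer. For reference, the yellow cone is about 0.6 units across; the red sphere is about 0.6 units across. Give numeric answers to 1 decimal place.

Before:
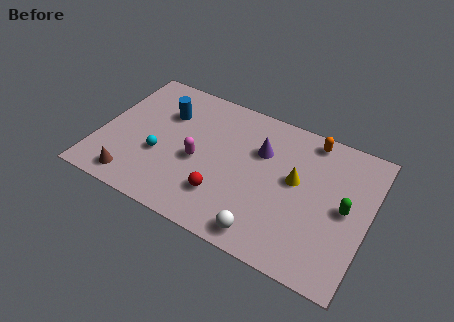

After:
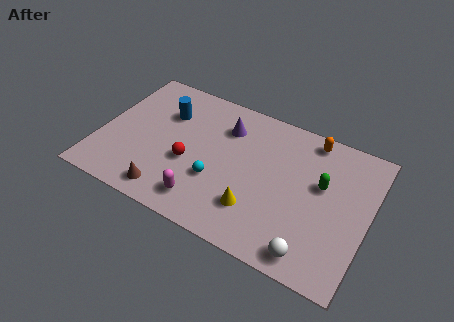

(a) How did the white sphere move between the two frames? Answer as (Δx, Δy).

(2.2, 0.0)

The white sphere started near (8.4, 1.0) and ended near (10.6, 1.0).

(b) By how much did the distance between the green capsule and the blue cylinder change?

-1.3

The distance was about 9.0 in the first image and 7.7 in the second, so they moved 1.3 units closer together.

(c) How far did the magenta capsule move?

2.2

The magenta capsule moved from about (4.8, 3.5) to (5.4, 1.4), a distance of √(0.6² + 2.1²) ≈ 2.2.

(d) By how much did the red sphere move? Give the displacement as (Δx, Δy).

(-1.8, 1.1)

The red sphere was at about (6.2, 2.1) and moved to about (4.4, 3.2).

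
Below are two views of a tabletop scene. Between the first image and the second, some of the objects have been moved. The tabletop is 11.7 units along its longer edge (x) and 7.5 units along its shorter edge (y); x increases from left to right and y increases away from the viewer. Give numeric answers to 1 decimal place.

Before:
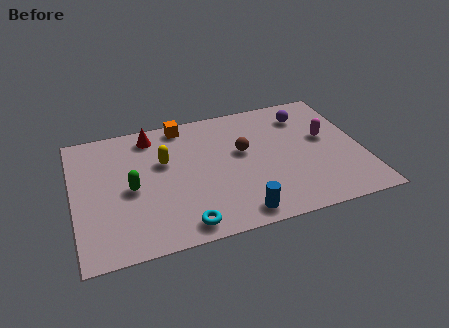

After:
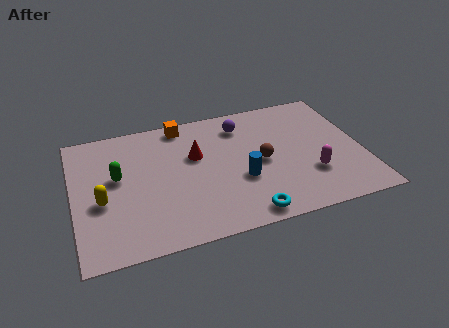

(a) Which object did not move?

the orange cube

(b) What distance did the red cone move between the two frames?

2.4

From (3.3, 6.4) to (5.0, 4.7), the red cone covered √(1.7² + 1.7²) ≈ 2.4 units.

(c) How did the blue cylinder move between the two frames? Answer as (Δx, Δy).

(0.3, 1.9)

The blue cylinder started near (6.4, 0.9) and ended near (6.7, 2.8).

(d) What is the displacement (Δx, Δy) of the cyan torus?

(2.5, -0.1)

The cyan torus started near (4.2, 0.9) and ended near (6.7, 0.8).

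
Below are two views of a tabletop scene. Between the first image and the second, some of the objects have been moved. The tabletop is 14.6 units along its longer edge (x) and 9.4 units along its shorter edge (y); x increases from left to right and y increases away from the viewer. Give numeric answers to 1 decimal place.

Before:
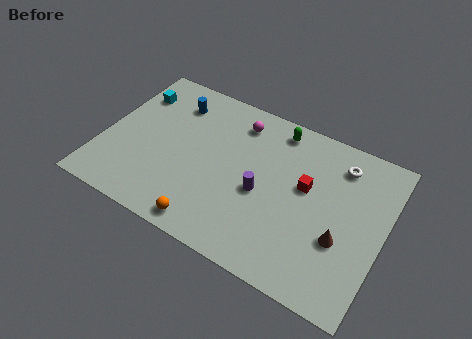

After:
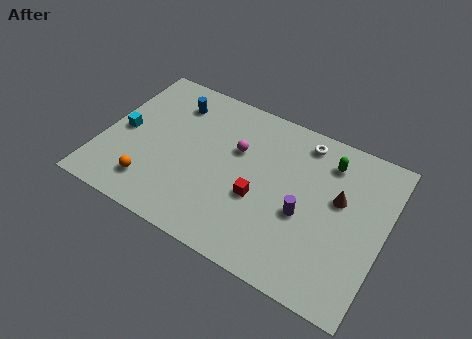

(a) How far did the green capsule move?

2.9

From (8.6, 8.2) to (11.4, 7.5), the green capsule covered √(2.8² + 0.7²) ≈ 2.9 units.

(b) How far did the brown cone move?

2.2

From (12.6, 3.4) to (12.2, 5.6), the brown cone covered √(0.4² + 2.2²) ≈ 2.2 units.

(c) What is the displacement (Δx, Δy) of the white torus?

(-2.0, 0.5)

The white torus started near (12.0, 7.6) and ended near (10.0, 8.1).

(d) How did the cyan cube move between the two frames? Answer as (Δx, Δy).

(-0.1, -2.6)

The cyan cube started near (1.1, 7.1) and ended near (1.0, 4.5).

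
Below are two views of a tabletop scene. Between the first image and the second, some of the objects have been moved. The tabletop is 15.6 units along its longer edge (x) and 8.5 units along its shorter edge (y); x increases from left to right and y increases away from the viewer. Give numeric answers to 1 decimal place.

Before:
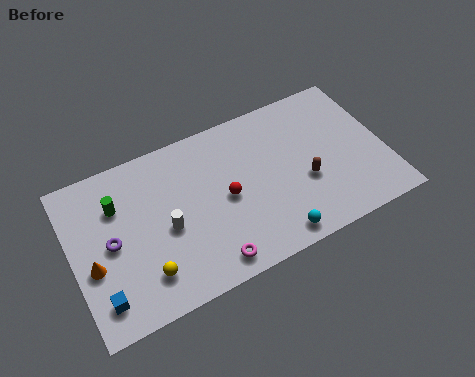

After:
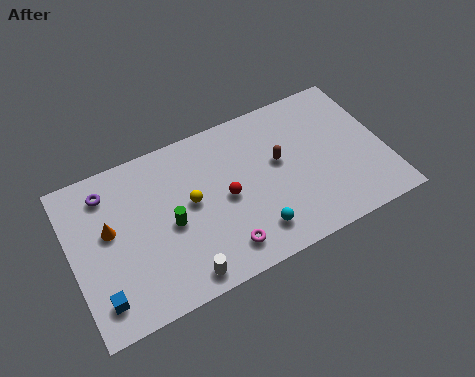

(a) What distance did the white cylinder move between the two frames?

2.8

From (4.6, 3.8) to (5.0, 1.0), the white cylinder covered √(0.4² + 2.8²) ≈ 2.8 units.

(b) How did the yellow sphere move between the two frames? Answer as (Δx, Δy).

(2.6, 2.7)

The yellow sphere was at about (3.3, 1.9) and moved to about (5.9, 4.6).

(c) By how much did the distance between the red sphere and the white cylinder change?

+1.0

The distance was about 3.0 in the first image and 4.0 in the second, so they moved 1.0 units further apart.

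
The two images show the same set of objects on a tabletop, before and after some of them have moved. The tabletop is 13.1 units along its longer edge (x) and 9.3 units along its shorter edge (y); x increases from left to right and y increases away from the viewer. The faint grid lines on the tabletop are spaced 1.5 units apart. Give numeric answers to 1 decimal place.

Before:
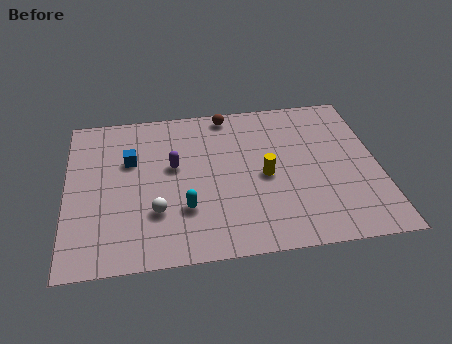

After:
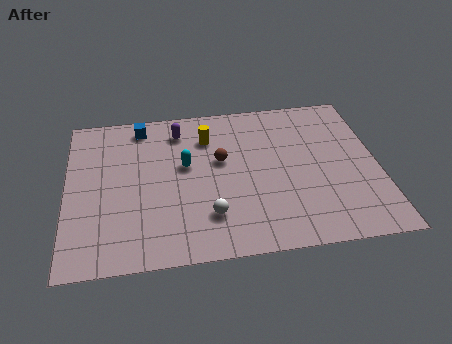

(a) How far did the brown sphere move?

2.9

The brown sphere was near (6.9, 8.4) before and (6.5, 5.5) after, so it travelled √(0.4² + 2.9²) ≈ 2.9 units.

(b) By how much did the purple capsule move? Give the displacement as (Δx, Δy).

(0.3, 2.2)

The purple capsule started near (4.5, 5.4) and ended near (4.8, 7.6).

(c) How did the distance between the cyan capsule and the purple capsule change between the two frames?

-0.4

Before: roughly 2.6 units apart; after: 2.2. That's 0.4 units closer together.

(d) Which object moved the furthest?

the yellow cylinder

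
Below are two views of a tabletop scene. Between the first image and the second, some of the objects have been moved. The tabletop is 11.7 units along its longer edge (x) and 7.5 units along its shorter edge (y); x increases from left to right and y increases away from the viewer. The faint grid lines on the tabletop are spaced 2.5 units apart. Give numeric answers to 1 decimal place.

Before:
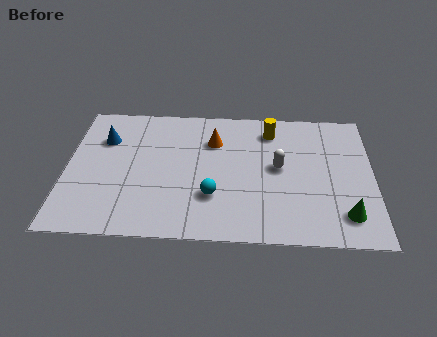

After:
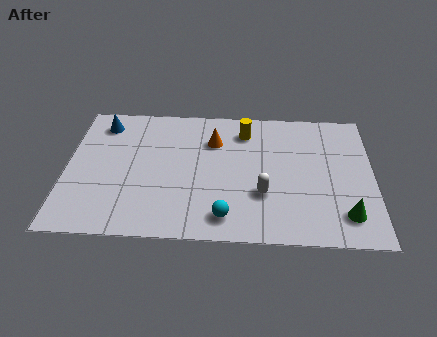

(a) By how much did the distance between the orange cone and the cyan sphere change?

+1.1

Before: roughly 3.1 units apart; after: 4.2. That's 1.1 units further apart.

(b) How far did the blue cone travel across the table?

0.9

From (1.4, 5.3) to (1.3, 6.2), the blue cone covered √(0.1² + 0.9²) ≈ 0.9 units.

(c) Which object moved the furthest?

the white capsule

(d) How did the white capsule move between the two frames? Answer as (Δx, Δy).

(-0.6, -1.5)

From the two frames, the white capsule sits at roughly (8.1, 4.0) before and (7.5, 2.5) after.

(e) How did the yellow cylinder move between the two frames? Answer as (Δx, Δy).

(-1.0, -0.1)

From the two frames, the yellow cylinder sits at roughly (7.8, 6.1) before and (6.8, 6.0) after.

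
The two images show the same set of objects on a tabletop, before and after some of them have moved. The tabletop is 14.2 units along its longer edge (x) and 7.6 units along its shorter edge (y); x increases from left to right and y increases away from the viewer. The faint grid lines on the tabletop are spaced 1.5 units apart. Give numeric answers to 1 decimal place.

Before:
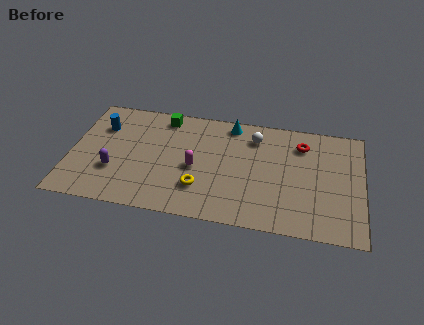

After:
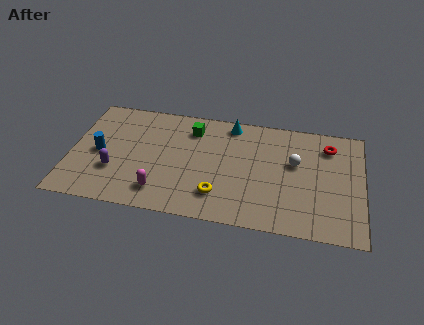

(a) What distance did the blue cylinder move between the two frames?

1.8

The blue cylinder was near (1.4, 5.4) before and (1.4, 3.6) after, so it travelled √(0.0² + 1.8²) ≈ 1.8 units.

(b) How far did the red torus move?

1.3

The red torus moved from about (11.2, 5.9) to (12.5, 6.0), a distance of √(1.3² + 0.1²) ≈ 1.3.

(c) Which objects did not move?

the purple capsule and the cyan cone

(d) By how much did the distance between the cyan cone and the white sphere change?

+2.4

They were about 1.4 units apart before and 3.8 after — 2.4 units further apart.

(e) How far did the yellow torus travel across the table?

0.9

The yellow torus moved from about (6.4, 2.1) to (7.3, 1.8), a distance of √(0.9² + 0.3²) ≈ 0.9.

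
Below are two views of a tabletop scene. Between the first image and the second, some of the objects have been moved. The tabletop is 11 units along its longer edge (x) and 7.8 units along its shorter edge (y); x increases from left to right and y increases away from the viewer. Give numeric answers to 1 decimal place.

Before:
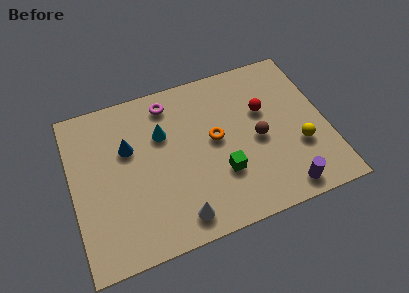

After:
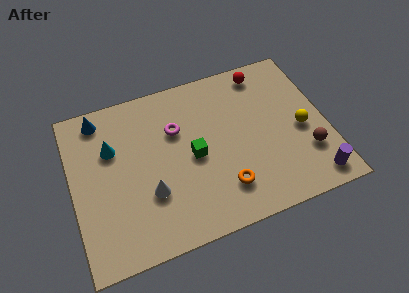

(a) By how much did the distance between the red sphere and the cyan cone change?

+2.6

The distance was about 4.4 in the first image and 7.0 in the second, so they moved 2.6 units further apart.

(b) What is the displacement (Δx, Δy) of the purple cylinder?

(1.3, 0.1)

The purple cylinder was at about (8.8, 0.9) and moved to about (10.1, 1.0).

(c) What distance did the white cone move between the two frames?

1.9

From (4.3, 1.1) to (3.2, 2.6), the white cone covered √(1.1² + 1.5²) ≈ 1.9 units.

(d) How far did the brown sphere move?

2.4

The brown sphere moved from about (8.0, 3.6) to (10.0, 2.3), a distance of √(2.0² + 1.3²) ≈ 2.4.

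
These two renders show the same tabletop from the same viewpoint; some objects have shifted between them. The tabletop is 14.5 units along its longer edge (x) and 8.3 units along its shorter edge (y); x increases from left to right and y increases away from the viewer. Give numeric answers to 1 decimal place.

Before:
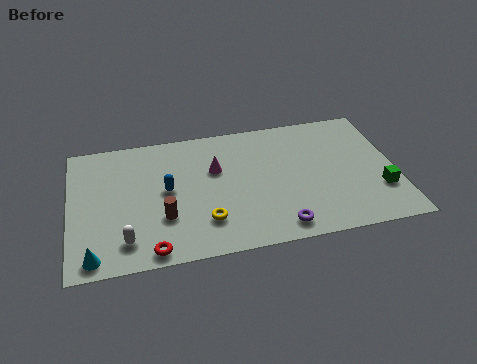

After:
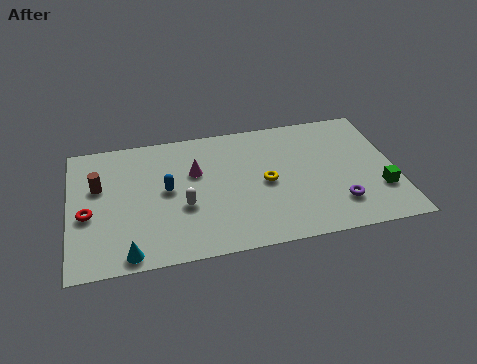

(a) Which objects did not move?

the green cube and the blue capsule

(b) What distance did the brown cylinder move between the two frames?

3.8

From (4.1, 2.7) to (1.3, 5.2), the brown cylinder covered √(2.8² + 2.5²) ≈ 3.8 units.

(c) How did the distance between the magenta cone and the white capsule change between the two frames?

-3.3

Before: roughly 5.5 units apart; after: 2.2. That's 3.3 units closer together.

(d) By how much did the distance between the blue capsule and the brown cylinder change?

+1.4

The distance was about 1.7 in the first image and 3.1 in the second, so they moved 1.4 units further apart.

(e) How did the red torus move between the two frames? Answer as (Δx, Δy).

(-2.7, 2.7)

The red torus was at about (3.5, 0.8) and moved to about (0.8, 3.5).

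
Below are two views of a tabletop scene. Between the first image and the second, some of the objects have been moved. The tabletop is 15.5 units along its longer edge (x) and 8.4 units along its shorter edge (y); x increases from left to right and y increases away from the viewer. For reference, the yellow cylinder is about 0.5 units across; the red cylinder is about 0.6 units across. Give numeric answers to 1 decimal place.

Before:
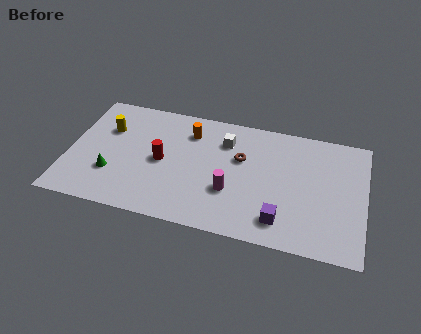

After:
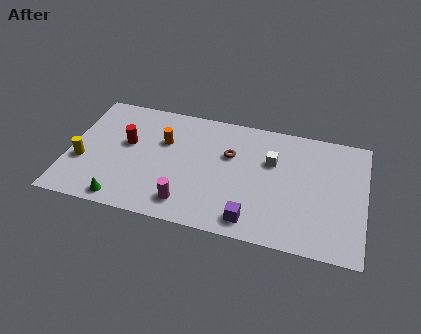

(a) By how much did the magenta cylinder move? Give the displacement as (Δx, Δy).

(-2.2, -1.4)

From the two frames, the magenta cylinder sits at roughly (8.6, 2.9) before and (6.4, 1.5) after.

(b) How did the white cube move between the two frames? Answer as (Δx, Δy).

(2.5, -0.8)

The white cube started near (8.1, 6.3) and ended near (10.6, 5.5).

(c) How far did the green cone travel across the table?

1.8

The green cone moved from about (2.4, 2.6) to (3.1, 0.9), a distance of √(0.7² + 1.7²) ≈ 1.8.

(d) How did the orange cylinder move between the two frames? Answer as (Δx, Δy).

(-1.3, -1.0)

The orange cylinder was at about (6.2, 6.5) and moved to about (4.9, 5.5).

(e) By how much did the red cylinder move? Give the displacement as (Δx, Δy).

(-1.9, 0.8)

From the two frames, the red cylinder sits at roughly (4.9, 4.1) before and (3.0, 4.9) after.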